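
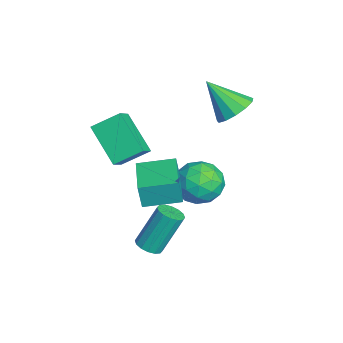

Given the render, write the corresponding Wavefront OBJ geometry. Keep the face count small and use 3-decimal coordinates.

v -0.83 1.983 -0.784
v -0.24 2.433 -1.671
v -0.58 0.267 -1.489
v 0.01 0.717 -2.376
v 0.462 0.736 -1.311
v 0.308 1.796 -0.876
v -1.128 0.904 -2.284
v -1.282 1.964 -1.849
v -0.424 1.766 -2.598
v 0.559 1.663 -1.997
v -1.379 1.037 -1.163
v -0.396 0.934 -0.562
v -0.557 2.358 -1.166
v -0.263 0.342 -1.994
v 0.003 0.353 -1.369
v 0.35 0.617 -1.89
v -0.235 1.984 -0.698
v 0.112 2.249 -1.22
v 0.525 1.252 -1.008
v -0.932 0.451 -1.94
v -0.585 0.716 -2.462
v -1.17 2.083 -1.27
v -0.823 2.347 -1.791
v -1.345 1.448 -2.152
v -0.318 2.231 -2.232
v -0.171 1.223 -2.646
v -0.84 1.332 -2.592
v -0.931 1.955 -2.336
v 0.259 2.17 -1.879
v 0.406 1.162 -2.293
v 0.672 1.173 -1.667
v 0.581 1.796 -1.411
v 0.151 1.778 -2.424
v -1.226 1.538 -0.867
v -1.079 0.53 -1.281
v -1.401 0.904 -1.749
v -1.492 1.527 -1.493
v -0.649 1.477 -0.514
v -0.502 0.469 -0.928
v 0.111 0.745 -0.824
v 0.02 1.368 -0.568
v -0.971 0.922 -0.736
v 2.953 -1.017 -2.657
v 3.552 -1.097 -2.521
v 3.267 -0.164 -0.707
v 2.667 -0.083 -0.843
v 3.538 -0.813 -2.67
v 3.253 0.12 -0.855
v 3.367 -0.584 -2.815
v 3.082 0.35 -1
v 3.085 -0.47 -2.917
v 2.8 0.463 -1.103
v 2.768 -0.503 -2.951
v 2.482 0.431 -1.136
v 2.5 -0.673 -2.905
v 2.214 0.26 -1.091
v 2.353 -0.936 -2.793
v 2.068 -0.003 -0.979
v 2.367 -1.22 -2.645
v 2.082 -0.287 -0.83
v 2.538 -1.45 -2.5
v 2.253 -0.516 -0.685
v 2.82 -1.563 -2.397
v 2.535 -0.63 -0.583
v 3.138 -1.531 -2.364
v 2.852 -0.597 -0.549
v 3.406 -1.36 -2.409
v 3.12 -0.427 -0.595
v -0.813 -2.767 1.931
v -0.853 -1.553 2.667
v 0.629 -1.941 0.647
v 0.589 -0.727 1.383
v -0.029 -3.133 2.577
v -0.069 -1.919 3.313
v 1.413 -2.307 1.293
v 1.373 -1.093 2.029
v -1.476 2.949 2.14
v -0.639 2.46 2.135
v -2.144 1.791 3.56
v -0.578 2.867 2.495
v -0.802 3.299 2.743
v -1.241 3.621 2.799
v -1.754 3.729 2.645
v -2.179 3.589 2.332
v -2.381 3.246 1.957
v -2.296 2.809 1.641
v -1.951 2.416 1.483
v -1.455 2.192 1.533
v -0.966 2.209 1.776
v -0.246 -1.125 -1.229
v -0.27 -1.295 -0.042
v -0.198 0.537 -0.99
v -0.223 0.367 0.198
v 1.743 -1.187 -1.198
v 1.718 -1.357 -0.01
v 1.79 0.475 -0.958
v 1.766 0.305 0.229
f 1 38 17
f 38 12 41
f 17 41 6
f 38 41 17
f 1 17 13
f 17 6 18
f 13 18 2
f 17 18 13
f 1 13 22
f 13 2 23
f 22 23 8
f 13 23 22
f 1 22 34
f 22 8 37
f 34 37 11
f 22 37 34
f 1 34 38
f 34 11 42
f 38 42 12
f 34 42 38
f 2 18 29
f 18 6 32
f 29 32 10
f 18 32 29
f 6 41 19
f 41 12 40
f 19 40 5
f 41 40 19
f 12 42 39
f 42 11 35
f 39 35 3
f 42 35 39
f 11 37 36
f 37 8 24
f 36 24 7
f 37 24 36
f 8 23 28
f 23 2 25
f 28 25 9
f 23 25 28
f 4 30 16
f 30 10 31
f 16 31 5
f 30 31 16
f 4 16 14
f 16 5 15
f 14 15 3
f 16 15 14
f 4 14 21
f 14 3 20
f 21 20 7
f 14 20 21
f 4 21 26
f 21 7 27
f 26 27 9
f 21 27 26
f 4 26 30
f 26 9 33
f 30 33 10
f 26 33 30
f 5 31 19
f 31 10 32
f 19 32 6
f 31 32 19
f 3 15 39
f 15 5 40
f 39 40 12
f 15 40 39
f 7 20 36
f 20 3 35
f 36 35 11
f 20 35 36
f 9 27 28
f 27 7 24
f 28 24 8
f 27 24 28
f 10 33 29
f 33 9 25
f 29 25 2
f 33 25 29
f 44 43 47
f 44 47 45
f 45 47 48
f 45 48 46
f 47 43 49
f 47 49 48
f 48 49 50
f 48 50 46
f 49 43 51
f 49 51 50
f 50 51 52
f 50 52 46
f 51 43 53
f 51 53 52
f 52 53 54
f 52 54 46
f 53 43 55
f 53 55 54
f 54 55 56
f 54 56 46
f 55 43 57
f 55 57 56
f 56 57 58
f 56 58 46
f 57 43 59
f 57 59 58
f 58 59 60
f 58 60 46
f 59 43 61
f 59 61 60
f 60 61 62
f 60 62 46
f 61 43 63
f 61 63 62
f 62 63 64
f 62 64 46
f 63 43 65
f 63 65 64
f 64 65 66
f 64 66 46
f 65 43 67
f 65 67 66
f 66 67 68
f 66 68 46
f 67 43 44
f 67 44 68
f 68 44 45
f 68 45 46
f 70 72 69
f 73 70 69
f 69 72 71
f 71 73 69
f 70 76 72
f 74 70 73
f 74 76 70
f 72 76 71
f 75 73 71
f 71 76 75
f 75 74 73
f 76 74 75
f 78 77 80
f 78 80 79
f 80 77 81
f 80 81 79
f 81 77 82
f 81 82 79
f 82 77 83
f 82 83 79
f 83 77 84
f 83 84 79
f 84 77 85
f 84 85 79
f 85 77 86
f 85 86 79
f 86 77 87
f 86 87 79
f 87 77 88
f 87 88 79
f 88 77 89
f 88 89 79
f 89 77 78
f 89 78 79
f 91 93 90
f 94 91 90
f 90 93 92
f 92 94 90
f 91 97 93
f 95 91 94
f 95 97 91
f 93 97 92
f 96 94 92
f 92 97 96
f 96 95 94
f 97 95 96



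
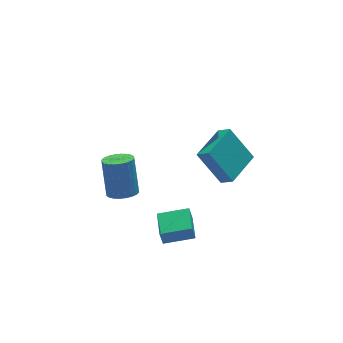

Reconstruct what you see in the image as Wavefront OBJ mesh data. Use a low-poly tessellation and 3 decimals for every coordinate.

v 0.6 3.068 -4.848
v 1.014 3.682 -5.2
v 1.195 4.625 -3.344
v 0.78 4.012 -2.992
v 0.713 3.788 -5.225
v 0.894 4.731 -3.369
v 0.395 3.784 -5.192
v 0.575 4.727 -3.336
v 0.108 3.671 -5.107
v 0.288 4.615 -3.251
v -0.104 3.467 -4.982
v 0.076 4.41 -3.126
v -0.209 3.201 -4.837
v -0.029 4.145 -2.981
v -0.191 2.916 -4.694
v -0.011 3.859 -2.838
v -0.052 2.654 -4.574
v 0.128 3.597 -2.718
v 0.185 2.455 -4.496
v 0.366 3.398 -2.64
v 0.486 2.349 -4.471
v 0.667 3.292 -2.615
v 0.805 2.353 -4.504
v 0.985 3.296 -2.648
v 1.092 2.465 -4.589
v 1.272 3.409 -2.733
v 1.304 2.67 -4.714
v 1.484 3.613 -2.858
v 1.409 2.935 -4.859
v 1.589 3.879 -3.003
v 1.391 3.221 -5.002
v 1.571 4.164 -3.146
v 1.252 3.483 -5.122
v 1.432 4.426 -3.266
v 3.166 -2.521 0.577
v 2.399 -1.527 2.172
v 4.786 -1.441 0.683
v 4.019 -0.447 2.278
v 3.501 -3.073 1.082
v 2.734 -2.079 2.677
v 5.121 -1.993 1.188
v 4.354 -0.999 2.783
v 0.242 -2.483 -3.022
v 0.093 -2.431 -2.218
v 0.725 -1.137 -3.019
v 0.576 -1.086 -2.215
v 1.664 -2.994 -2.725
v 1.515 -2.943 -1.921
v 2.147 -1.649 -2.722
v 1.998 -1.597 -1.918
f 2 1 5
f 2 5 3
f 3 5 6
f 3 6 4
f 5 1 7
f 5 7 6
f 6 7 8
f 6 8 4
f 7 1 9
f 7 9 8
f 8 9 10
f 8 10 4
f 9 1 11
f 9 11 10
f 10 11 12
f 10 12 4
f 11 1 13
f 11 13 12
f 12 13 14
f 12 14 4
f 13 1 15
f 13 15 14
f 14 15 16
f 14 16 4
f 15 1 17
f 15 17 16
f 16 17 18
f 16 18 4
f 17 1 19
f 17 19 18
f 18 19 20
f 18 20 4
f 19 1 21
f 19 21 20
f 20 21 22
f 20 22 4
f 21 1 23
f 21 23 22
f 22 23 24
f 22 24 4
f 23 1 25
f 23 25 24
f 24 25 26
f 24 26 4
f 25 1 27
f 25 27 26
f 26 27 28
f 26 28 4
f 27 1 29
f 27 29 28
f 28 29 30
f 28 30 4
f 29 1 31
f 29 31 30
f 30 31 32
f 30 32 4
f 31 1 33
f 31 33 32
f 32 33 34
f 32 34 4
f 33 1 2
f 33 2 34
f 34 2 3
f 34 3 4
f 36 38 35
f 39 36 35
f 35 38 37
f 37 39 35
f 36 42 38
f 40 36 39
f 40 42 36
f 38 42 37
f 41 39 37
f 37 42 41
f 41 40 39
f 42 40 41
f 44 46 43
f 47 44 43
f 43 46 45
f 45 47 43
f 44 50 46
f 48 44 47
f 48 50 44
f 46 50 45
f 49 47 45
f 45 50 49
f 49 48 47
f 50 48 49



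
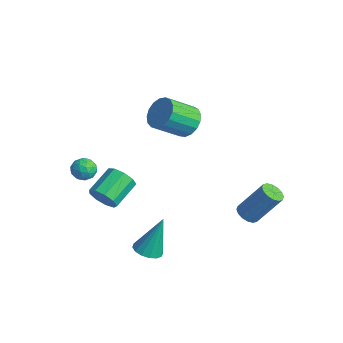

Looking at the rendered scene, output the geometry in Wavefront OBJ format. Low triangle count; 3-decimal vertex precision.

v 2.448 -3.388 -1.31
v 3.137 -3.676 -1.245
v 2.572 -2.632 0.71
v 3.191 -3.317 -1.382
v 3.045 -2.977 -1.5
v 2.74 -2.747 -1.568
v 2.356 -2.688 -1.566
v 1.997 -2.817 -1.495
v 1.758 -3.099 -1.375
v 1.705 -3.458 -1.238
v 1.85 -3.798 -1.119
v 2.155 -4.028 -1.052
v 2.539 -4.087 -1.054
v 2.898 -3.958 -1.125
v -3.647 -3.176 0.653
v -2.981 -3.236 0.839
v -3.699 -4.284 0.481
v -3.033 -4.344 0.667
v -3.512 -4.178 1.141
v -3.48 -3.493 1.247
v -3.2 -4.027 0.073
v -3.168 -3.342 0.179
v -2.705 -3.762 0.48
v -2.898 -3.855 1.14
v -3.782 -3.665 0.18
v -3.975 -3.758 0.84
v -3.309 -3.109 0.761
v -3.371 -4.411 0.559
v -3.652 -4.314 0.837
v -3.261 -4.349 0.947
v -3.603 -3.26 1.001
v -3.211 -3.295 1.11
v -3.523 -3.849 1.288
v -3.469 -4.225 0.21
v -3.077 -4.26 0.319
v -3.419 -3.171 0.373
v -3.028 -3.206 0.483
v -3.157 -3.671 0.032
v -2.756 -3.453 0.66
v -2.786 -4.104 0.558
v -2.885 -3.918 0.209
v -2.866 -3.515 0.272
v -2.869 -3.508 1.048
v -2.899 -4.159 0.946
v -3.181 -4.062 1.225
v -3.162 -3.659 1.288
v -2.707 -3.817 0.837
v -3.781 -3.361 0.374
v -3.811 -4.012 0.272
v -3.518 -3.861 0.032
v -3.499 -3.458 0.095
v -3.894 -3.416 0.762
v -3.924 -4.067 0.66
v -3.814 -4.005 1.048
v -3.795 -3.602 1.111
v -3.973 -3.703 0.483
v -2.298 -3.294 -0.999
v -2.018 -2.844 -1.638
v -2.622 -1.477 -0.94
v -2.902 -1.926 -0.301
v -2.547 -3.024 -1.743
v -3.15 -1.656 -1.046
v -2.959 -3.33 -1.5
v -3.562 -1.962 -0.802
v -3.062 -3.619 -1.023
v -3.665 -2.251 -0.325
v -2.807 -3.756 -0.534
v -3.411 -2.388 0.164
v -2.315 -3.677 -0.263
v -2.918 -2.309 0.435
v -1.815 -3.419 -0.336
v -2.418 -2.051 0.362
v -1.541 -3.102 -0.72
v -2.144 -1.734 -0.022
v -1.621 -2.875 -1.234
v -2.225 -1.507 -0.536
v -1.815 1.111 3.377
v -1.229 0.636 2.816
v -1.379 -0.806 3.882
v -1.965 -0.331 4.443
v -0.957 0.83 3.117
v -1.106 -0.612 4.183
v -0.881 1.089 3.478
v -1.03 -0.354 4.544
v -1.019 1.352 3.815
v -1.169 -0.09 4.881
v -1.34 1.561 4.052
v -1.49 0.118 5.118
v -1.769 1.666 4.134
v -1.919 0.224 5.2
v -2.21 1.644 4.043
v -2.359 0.202 5.109
v -2.559 1.501 3.799
v -2.709 0.058 4.865
v -2.739 1.268 3.459
v -2.888 -0.175 4.525
v -2.706 0.999 3.1
v -2.856 -0.444 4.166
v -2.47 0.756 2.804
v -2.619 -0.687 3.87
v -2.083 0.594 2.639
v -2.233 -0.849 3.705
v -1.636 0.551 2.644
v -1.785 -0.892 3.71
v 2.388 1.992 -0.884
v 2.866 2.237 -1.214
v 3.529 3.213 0.475
v 3.052 2.968 0.804
v 2.624 2.453 -1.243
v 3.287 3.429 0.446
v 2.318 2.546 -1.177
v 2.981 3.521 0.512
v 2.031 2.49 -1.032
v 2.695 3.466 0.657
v 1.84 2.301 -0.847
v 2.504 3.276 0.841
v 1.796 2.029 -0.673
v 2.459 3.004 1.016
v 1.911 1.747 -0.555
v 2.574 2.723 1.134
v 2.153 1.531 -0.526
v 2.816 2.507 1.163
v 2.459 1.439 -0.592
v 3.122 2.414 1.097
v 2.745 1.494 -0.737
v 3.409 2.47 0.952
v 2.936 1.684 -0.921
v 3.6 2.659 0.767
v 2.981 1.956 -1.096
v 3.644 2.931 0.593
f 2 1 4
f 2 4 3
f 4 1 5
f 4 5 3
f 5 1 6
f 5 6 3
f 6 1 7
f 6 7 3
f 7 1 8
f 7 8 3
f 8 1 9
f 8 9 3
f 9 1 10
f 9 10 3
f 10 1 11
f 10 11 3
f 11 1 12
f 11 12 3
f 12 1 13
f 12 13 3
f 13 1 14
f 13 14 3
f 14 1 2
f 14 2 3
f 15 52 31
f 52 26 55
f 31 55 20
f 52 55 31
f 15 31 27
f 31 20 32
f 27 32 16
f 31 32 27
f 15 27 36
f 27 16 37
f 36 37 22
f 27 37 36
f 15 36 48
f 36 22 51
f 48 51 25
f 36 51 48
f 15 48 52
f 48 25 56
f 52 56 26
f 48 56 52
f 16 32 43
f 32 20 46
f 43 46 24
f 32 46 43
f 20 55 33
f 55 26 54
f 33 54 19
f 55 54 33
f 26 56 53
f 56 25 49
f 53 49 17
f 56 49 53
f 25 51 50
f 51 22 38
f 50 38 21
f 51 38 50
f 22 37 42
f 37 16 39
f 42 39 23
f 37 39 42
f 18 44 30
f 44 24 45
f 30 45 19
f 44 45 30
f 18 30 28
f 30 19 29
f 28 29 17
f 30 29 28
f 18 28 35
f 28 17 34
f 35 34 21
f 28 34 35
f 18 35 40
f 35 21 41
f 40 41 23
f 35 41 40
f 18 40 44
f 40 23 47
f 44 47 24
f 40 47 44
f 19 45 33
f 45 24 46
f 33 46 20
f 45 46 33
f 17 29 53
f 29 19 54
f 53 54 26
f 29 54 53
f 21 34 50
f 34 17 49
f 50 49 25
f 34 49 50
f 23 41 42
f 41 21 38
f 42 38 22
f 41 38 42
f 24 47 43
f 47 23 39
f 43 39 16
f 47 39 43
f 58 57 61
f 58 61 59
f 59 61 62
f 59 62 60
f 61 57 63
f 61 63 62
f 62 63 64
f 62 64 60
f 63 57 65
f 63 65 64
f 64 65 66
f 64 66 60
f 65 57 67
f 65 67 66
f 66 67 68
f 66 68 60
f 67 57 69
f 67 69 68
f 68 69 70
f 68 70 60
f 69 57 71
f 69 71 70
f 70 71 72
f 70 72 60
f 71 57 73
f 71 73 72
f 72 73 74
f 72 74 60
f 73 57 75
f 73 75 74
f 74 75 76
f 74 76 60
f 75 57 58
f 75 58 76
f 76 58 59
f 76 59 60
f 78 77 81
f 78 81 79
f 79 81 82
f 79 82 80
f 81 77 83
f 81 83 82
f 82 83 84
f 82 84 80
f 83 77 85
f 83 85 84
f 84 85 86
f 84 86 80
f 85 77 87
f 85 87 86
f 86 87 88
f 86 88 80
f 87 77 89
f 87 89 88
f 88 89 90
f 88 90 80
f 89 77 91
f 89 91 90
f 90 91 92
f 90 92 80
f 91 77 93
f 91 93 92
f 92 93 94
f 92 94 80
f 93 77 95
f 93 95 94
f 94 95 96
f 94 96 80
f 95 77 97
f 95 97 96
f 96 97 98
f 96 98 80
f 97 77 99
f 97 99 98
f 98 99 100
f 98 100 80
f 99 77 101
f 99 101 100
f 100 101 102
f 100 102 80
f 101 77 103
f 101 103 102
f 102 103 104
f 102 104 80
f 103 77 78
f 103 78 104
f 104 78 79
f 104 79 80
f 106 105 109
f 106 109 107
f 107 109 110
f 107 110 108
f 109 105 111
f 109 111 110
f 110 111 112
f 110 112 108
f 111 105 113
f 111 113 112
f 112 113 114
f 112 114 108
f 113 105 115
f 113 115 114
f 114 115 116
f 114 116 108
f 115 105 117
f 115 117 116
f 116 117 118
f 116 118 108
f 117 105 119
f 117 119 118
f 118 119 120
f 118 120 108
f 119 105 121
f 119 121 120
f 120 121 122
f 120 122 108
f 121 105 123
f 121 123 122
f 122 123 124
f 122 124 108
f 123 105 125
f 123 125 124
f 124 125 126
f 124 126 108
f 125 105 127
f 125 127 126
f 126 127 128
f 126 128 108
f 127 105 129
f 127 129 128
f 128 129 130
f 128 130 108
f 129 105 106
f 129 106 130
f 130 106 107
f 130 107 108



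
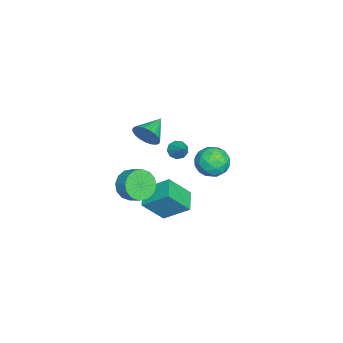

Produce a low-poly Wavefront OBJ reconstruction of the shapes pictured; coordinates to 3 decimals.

v -4.33 1.456 -3.548
v -3.862 1.465 -4.068
v -3.41 1.984 -2.712
v -4.106 1.877 -4.06
v -4.455 2.093 -3.812
v -4.745 2.01 -3.44
v -4.841 1.668 -3.119
v -4.698 1.228 -2.998
v -4.383 0.894 -3.134
v -4.043 0.823 -3.464
v -3.838 1.049 -3.833
v -1.207 0.09 -0.01
v -0.8 0.381 0.82
v -2.713 0.71 0.51
v -0.748 0.704 0.584
v -0.776 0.921 0.245
v -0.879 0.993 -0.139
v -1.038 0.91 -0.5
v -1.227 0.685 -0.776
v -1.412 0.357 -0.92
v -1.561 -0.018 -0.907
v -1.65 -0.373 -0.739
v -1.662 -0.649 -0.445
v -1.595 -0.797 -0.075
v -1.461 -0.792 0.305
v -1.283 -0.634 0.631
v -1.092 -0.351 0.846
v -0.921 0.008 0.913
v 2.829 0.655 -1.588
v 2.946 2.233 -0.447
v 2.205 1.817 -3.131
v 2.323 3.395 -1.99
v 4.177 0.845 -1.99
v 4.295 2.423 -0.849
v 3.554 2.007 -3.533
v 3.671 3.585 -2.392
v 3.654 0.127 -0.668
v 4.23 -0.663 -0.209
v 4.761 0.023 0.307
v 4.186 0.813 -0.152
v 4.511 -0.531 -0.674
v 5.042 0.156 -0.158
v 4.562 -0.223 -1.137
v 5.093 0.464 -0.621
v 4.37 0.179 -1.475
v 4.901 0.866 -0.959
v 3.987 0.567 -1.596
v 4.518 1.254 -1.08
v 3.514 0.837 -1.469
v 4.045 1.524 -0.953
v 3.079 0.917 -1.127
v 3.61 1.603 -0.611
v 2.798 0.784 -0.662
v 3.329 1.471 -0.146
v 2.747 0.476 -0.199
v 3.278 1.163 0.317
v 2.939 0.074 0.139
v 3.47 0.761 0.655
v 3.322 -0.314 0.26
v 3.853 0.373 0.776
v 3.795 -0.584 0.133
v 4.326 0.103 0.649
v -2.93 3.747 -2.046
v -2.329 4.689 -1.672
v -1.491 3.291 -3.208
v -0.89 4.233 -2.834
v -1.073 3.324 -2.108
v -1.962 3.606 -1.389
v -1.858 4.374 -3.491
v -2.747 4.656 -2.772
v -1.667 5.076 -2.565
v -1.182 4.427 -1.71
v -2.638 3.553 -3.17
v -2.153 2.904 -2.315
v -2.756 4.258 -1.757
v -1.064 3.722 -3.123
v -1.172 3.188 -2.696
v -0.819 3.741 -2.477
v -2.54 3.622 -1.59
v -2.187 4.175 -1.371
v -1.449 3.373 -1.627
v -1.633 3.805 -3.509
v -1.28 4.358 -3.29
v -3.001 4.239 -2.403
v -2.648 4.792 -2.184
v -2.371 4.607 -3.253
v -2.013 5.039 -2.062
v -1.168 4.771 -2.745
v -1.736 4.854 -3.131
v -2.259 5.02 -2.709
v -1.728 4.658 -1.559
v -0.882 4.39 -2.243
v -0.99 3.856 -1.816
v -1.513 4.021 -1.393
v -1.339 4.885 -2.084
v -2.938 3.59 -2.637
v -2.092 3.322 -3.321
v -2.307 3.959 -3.487
v -2.83 4.124 -3.064
v -2.652 3.209 -2.135
v -1.807 2.941 -2.818
v -1.561 2.96 -2.171
v -2.084 3.126 -1.749
v -2.481 3.095 -2.796
f 2 1 4
f 2 4 3
f 4 1 5
f 4 5 3
f 5 1 6
f 5 6 3
f 6 1 7
f 6 7 3
f 7 1 8
f 7 8 3
f 8 1 9
f 8 9 3
f 9 1 10
f 9 10 3
f 10 1 11
f 10 11 3
f 11 1 2
f 11 2 3
f 13 12 15
f 13 15 14
f 15 12 16
f 15 16 14
f 16 12 17
f 16 17 14
f 17 12 18
f 17 18 14
f 18 12 19
f 18 19 14
f 19 12 20
f 19 20 14
f 20 12 21
f 20 21 14
f 21 12 22
f 21 22 14
f 22 12 23
f 22 23 14
f 23 12 24
f 23 24 14
f 24 12 25
f 24 25 14
f 25 12 26
f 25 26 14
f 26 12 27
f 26 27 14
f 27 12 28
f 27 28 14
f 28 12 13
f 28 13 14
f 30 32 29
f 33 30 29
f 29 32 31
f 31 33 29
f 30 36 32
f 34 30 33
f 34 36 30
f 32 36 31
f 35 33 31
f 31 36 35
f 35 34 33
f 36 34 35
f 38 37 41
f 38 41 39
f 39 41 42
f 39 42 40
f 41 37 43
f 41 43 42
f 42 43 44
f 42 44 40
f 43 37 45
f 43 45 44
f 44 45 46
f 44 46 40
f 45 37 47
f 45 47 46
f 46 47 48
f 46 48 40
f 47 37 49
f 47 49 48
f 48 49 50
f 48 50 40
f 49 37 51
f 49 51 50
f 50 51 52
f 50 52 40
f 51 37 53
f 51 53 52
f 52 53 54
f 52 54 40
f 53 37 55
f 53 55 54
f 54 55 56
f 54 56 40
f 55 37 57
f 55 57 56
f 56 57 58
f 56 58 40
f 57 37 59
f 57 59 58
f 58 59 60
f 58 60 40
f 59 37 61
f 59 61 60
f 60 61 62
f 60 62 40
f 61 37 38
f 61 38 62
f 62 38 39
f 62 39 40
f 63 100 79
f 100 74 103
f 79 103 68
f 100 103 79
f 63 79 75
f 79 68 80
f 75 80 64
f 79 80 75
f 63 75 84
f 75 64 85
f 84 85 70
f 75 85 84
f 63 84 96
f 84 70 99
f 96 99 73
f 84 99 96
f 63 96 100
f 96 73 104
f 100 104 74
f 96 104 100
f 64 80 91
f 80 68 94
f 91 94 72
f 80 94 91
f 68 103 81
f 103 74 102
f 81 102 67
f 103 102 81
f 74 104 101
f 104 73 97
f 101 97 65
f 104 97 101
f 73 99 98
f 99 70 86
f 98 86 69
f 99 86 98
f 70 85 90
f 85 64 87
f 90 87 71
f 85 87 90
f 66 92 78
f 92 72 93
f 78 93 67
f 92 93 78
f 66 78 76
f 78 67 77
f 76 77 65
f 78 77 76
f 66 76 83
f 76 65 82
f 83 82 69
f 76 82 83
f 66 83 88
f 83 69 89
f 88 89 71
f 83 89 88
f 66 88 92
f 88 71 95
f 92 95 72
f 88 95 92
f 67 93 81
f 93 72 94
f 81 94 68
f 93 94 81
f 65 77 101
f 77 67 102
f 101 102 74
f 77 102 101
f 69 82 98
f 82 65 97
f 98 97 73
f 82 97 98
f 71 89 90
f 89 69 86
f 90 86 70
f 89 86 90
f 72 95 91
f 95 71 87
f 91 87 64
f 95 87 91



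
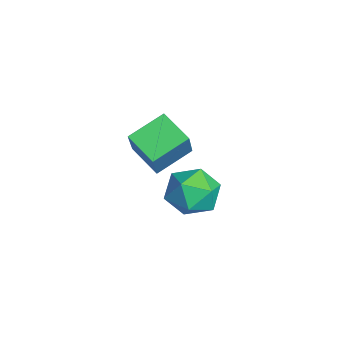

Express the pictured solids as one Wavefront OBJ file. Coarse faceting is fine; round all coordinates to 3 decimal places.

v -2.518 -0.418 -2.187
v -1.332 -0.274 -1.854
v -2.808 -1.646 -0.626
v -1.622 -1.502 -0.293
v -2.415 -0.554 -0.187
v -2.236 0.205 -1.152
v -1.904 -2.125 -1.328
v -1.725 -1.366 -2.293
v -0.952 -1.329 -1.323
v -1.268 -0.358 -0.618
v -2.872 -1.562 -1.862
v -3.188 -0.591 -1.157
v -2.024 -3.313 1.816
v -2.587 -1.839 2.474
v -0.835 -2.588 1.208
v -1.398 -1.113 1.866
v -0.982 -3.647 3.454
v -1.545 -2.172 4.112
v 0.207 -2.921 2.846
v -0.356 -1.447 3.504
f 1 12 6
f 1 6 2
f 1 2 8
f 1 8 11
f 1 11 12
f 2 6 10
f 6 12 5
f 12 11 3
f 11 8 7
f 8 2 9
f 4 10 5
f 4 5 3
f 4 3 7
f 4 7 9
f 4 9 10
f 5 10 6
f 3 5 12
f 7 3 11
f 9 7 8
f 10 9 2
f 14 16 13
f 17 14 13
f 13 16 15
f 15 17 13
f 14 20 16
f 18 14 17
f 18 20 14
f 16 20 15
f 19 17 15
f 15 20 19
f 19 18 17
f 20 18 19



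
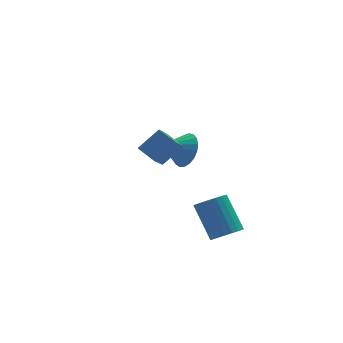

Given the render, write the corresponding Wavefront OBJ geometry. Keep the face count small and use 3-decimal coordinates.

v 0.145 2.343 0.93
v 0.52 2.944 1.676
v -1.065 2.277 1.59
v 0.356 3.232 1.404
v 0.156 3.365 1.05
v -0.047 3.322 0.675
v -0.216 3.11 0.344
v -0.323 2.764 0.115
v -0.349 2.346 0.026
v -0.29 1.927 0.093
v -0.155 1.58 0.305
v 0.031 1.365 0.625
v 0.237 1.319 0.998
v 0.427 1.45 1.359
v 0.569 1.735 1.645
v 0.637 2.125 1.808
v 0.619 2.553 1.819
v 0.111 -3.752 -0.906
v 0.485 -4.255 -0.376
v 0.122 -2.911 1.155
v -0.251 -2.408 0.626
v 0.744 -4.061 -0.485
v 0.381 -2.717 1.047
v 0.893 -3.814 -0.666
v 0.53 -2.47 0.866
v 0.908 -3.556 -0.889
v 0.545 -2.212 0.643
v 0.784 -3.332 -1.115
v 0.421 -1.988 0.417
v 0.545 -3.181 -1.304
v 0.182 -1.837 0.228
v 0.23 -3.128 -1.425
v -0.133 -1.784 0.107
v -0.105 -3.184 -1.456
v -0.468 -1.84 0.076
v -0.403 -3.337 -1.392
v -0.765 -1.993 0.14
v -0.611 -3.562 -1.244
v -0.974 -2.218 0.288
v -0.695 -3.82 -1.037
v -1.058 -2.476 0.495
v -0.639 -4.067 -0.808
v -1.002 -2.722 0.724
v -0.454 -4.258 -0.596
v -0.817 -2.914 0.936
v -0.171 -4.363 -0.437
v -0.534 -3.019 1.095
v 0.161 -4.361 -0.359
v -0.202 -3.017 1.172
v -2.683 -0.468 3.164
v -3.416 -1.609 4.286
v -1.623 -0.271 4.056
v -2.355 -1.411 5.179
v -2.145 -1.269 2.701
v -2.877 -2.409 3.824
v -1.084 -1.071 3.594
v -1.817 -2.212 4.716
f 2 1 4
f 2 4 3
f 4 1 5
f 4 5 3
f 5 1 6
f 5 6 3
f 6 1 7
f 6 7 3
f 7 1 8
f 7 8 3
f 8 1 9
f 8 9 3
f 9 1 10
f 9 10 3
f 10 1 11
f 10 11 3
f 11 1 12
f 11 12 3
f 12 1 13
f 12 13 3
f 13 1 14
f 13 14 3
f 14 1 15
f 14 15 3
f 15 1 16
f 15 16 3
f 16 1 17
f 16 17 3
f 17 1 2
f 17 2 3
f 19 18 22
f 19 22 20
f 20 22 23
f 20 23 21
f 22 18 24
f 22 24 23
f 23 24 25
f 23 25 21
f 24 18 26
f 24 26 25
f 25 26 27
f 25 27 21
f 26 18 28
f 26 28 27
f 27 28 29
f 27 29 21
f 28 18 30
f 28 30 29
f 29 30 31
f 29 31 21
f 30 18 32
f 30 32 31
f 31 32 33
f 31 33 21
f 32 18 34
f 32 34 33
f 33 34 35
f 33 35 21
f 34 18 36
f 34 36 35
f 35 36 37
f 35 37 21
f 36 18 38
f 36 38 37
f 37 38 39
f 37 39 21
f 38 18 40
f 38 40 39
f 39 40 41
f 39 41 21
f 40 18 42
f 40 42 41
f 41 42 43
f 41 43 21
f 42 18 44
f 42 44 43
f 43 44 45
f 43 45 21
f 44 18 46
f 44 46 45
f 45 46 47
f 45 47 21
f 46 18 48
f 46 48 47
f 47 48 49
f 47 49 21
f 48 18 19
f 48 19 49
f 49 19 20
f 49 20 21
f 51 53 50
f 54 51 50
f 50 53 52
f 52 54 50
f 51 57 53
f 55 51 54
f 55 57 51
f 53 57 52
f 56 54 52
f 52 57 56
f 56 55 54
f 57 55 56



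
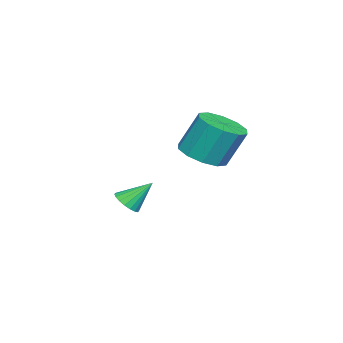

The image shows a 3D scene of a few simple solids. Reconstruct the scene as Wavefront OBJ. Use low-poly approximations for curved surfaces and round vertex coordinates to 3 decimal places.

v -3.551 -2.242 -1.465
v -3.205 -1.791 -1.736
v -3.929 -1.358 -0.475
v -3.455 -1.76 -1.859
v -3.724 -1.825 -1.904
v -3.959 -1.973 -1.862
v -4.113 -2.173 -1.741
v -4.155 -2.388 -1.566
v -4.078 -2.574 -1.37
v -3.897 -2.694 -1.193
v -3.646 -2.724 -1.07
v -3.377 -2.659 -1.025
v -3.143 -2.512 -1.067
v -2.989 -2.311 -1.188
v -2.946 -2.096 -1.364
v -3.023 -1.911 -1.559
v -1.279 1.5 2.167
v -0.364 1.82 2.129
v -0.546 2.519 3.635
v -1.461 2.2 3.673
v -0.717 2.241 1.891
v -0.899 2.941 3.396
v -1.285 2.38 1.758
v -1.467 3.079 3.263
v -1.851 2.182 1.781
v -2.033 2.882 3.287
v -2.198 1.724 1.952
v -2.38 2.424 3.458
v -2.194 1.181 2.205
v -2.376 1.88 3.711
v -1.841 0.759 2.444
v -2.023 1.459 3.949
v -1.273 0.621 2.577
v -1.455 1.32 4.082
v -0.707 0.818 2.553
v -0.889 1.518 4.059
v -0.36 1.276 2.382
v -0.542 1.976 3.888
f 2 1 4
f 2 4 3
f 4 1 5
f 4 5 3
f 5 1 6
f 5 6 3
f 6 1 7
f 6 7 3
f 7 1 8
f 7 8 3
f 8 1 9
f 8 9 3
f 9 1 10
f 9 10 3
f 10 1 11
f 10 11 3
f 11 1 12
f 11 12 3
f 12 1 13
f 12 13 3
f 13 1 14
f 13 14 3
f 14 1 15
f 14 15 3
f 15 1 16
f 15 16 3
f 16 1 2
f 16 2 3
f 18 17 21
f 18 21 19
f 19 21 22
f 19 22 20
f 21 17 23
f 21 23 22
f 22 23 24
f 22 24 20
f 23 17 25
f 23 25 24
f 24 25 26
f 24 26 20
f 25 17 27
f 25 27 26
f 26 27 28
f 26 28 20
f 27 17 29
f 27 29 28
f 28 29 30
f 28 30 20
f 29 17 31
f 29 31 30
f 30 31 32
f 30 32 20
f 31 17 33
f 31 33 32
f 32 33 34
f 32 34 20
f 33 17 35
f 33 35 34
f 34 35 36
f 34 36 20
f 35 17 37
f 35 37 36
f 36 37 38
f 36 38 20
f 37 17 18
f 37 18 38
f 38 18 19
f 38 19 20



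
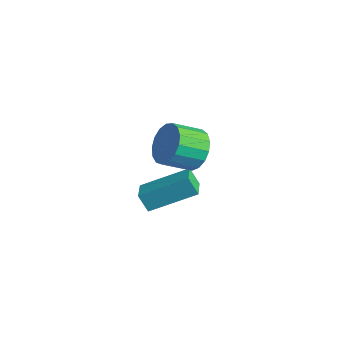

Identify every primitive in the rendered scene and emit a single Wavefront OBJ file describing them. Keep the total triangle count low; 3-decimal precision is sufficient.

v 1.411 1.858 -2.953
v 1.015 1.703 -2.251
v 2.374 3.398 -2.07
v 1.979 3.244 -1.369
v 2.101 1.276 -2.691
v 1.706 1.122 -1.99
v 3.065 2.817 -1.809
v 2.669 2.662 -1.107
v 3.672 2.202 1.611
v 4.406 2.218 2.079
v 4.022 1.214 2.716
v 3.288 1.198 2.249
v 4.143 2.457 2.297
v 3.759 1.452 2.934
v 3.773 2.637 2.358
v 3.389 1.633 2.995
v 3.379 2.718 2.248
v 2.996 1.713 2.885
v 3.053 2.68 1.993
v 2.669 1.676 2.63
v 2.868 2.533 1.649
v 2.484 1.529 2.287
v 2.868 2.31 1.298
v 2.484 1.306 1.935
v 3.051 2.063 1.018
v 2.668 1.058 1.655
v 3.377 1.847 0.874
v 2.994 0.842 1.511
v 3.771 1.713 0.899
v 3.387 0.708 1.536
v 4.141 1.691 1.087
v 3.758 0.686 1.724
v 4.404 1.786 1.396
v 4.021 0.781 2.033
v 4.5 1.976 1.753
v 4.116 0.972 2.391
f 2 4 1
f 5 2 1
f 1 4 3
f 3 5 1
f 2 8 4
f 6 2 5
f 6 8 2
f 4 8 3
f 7 5 3
f 3 8 7
f 7 6 5
f 8 6 7
f 10 9 13
f 10 13 11
f 11 13 14
f 11 14 12
f 13 9 15
f 13 15 14
f 14 15 16
f 14 16 12
f 15 9 17
f 15 17 16
f 16 17 18
f 16 18 12
f 17 9 19
f 17 19 18
f 18 19 20
f 18 20 12
f 19 9 21
f 19 21 20
f 20 21 22
f 20 22 12
f 21 9 23
f 21 23 22
f 22 23 24
f 22 24 12
f 23 9 25
f 23 25 24
f 24 25 26
f 24 26 12
f 25 9 27
f 25 27 26
f 26 27 28
f 26 28 12
f 27 9 29
f 27 29 28
f 28 29 30
f 28 30 12
f 29 9 31
f 29 31 30
f 30 31 32
f 30 32 12
f 31 9 33
f 31 33 32
f 32 33 34
f 32 34 12
f 33 9 35
f 33 35 34
f 34 35 36
f 34 36 12
f 35 9 10
f 35 10 36
f 36 10 11
f 36 11 12



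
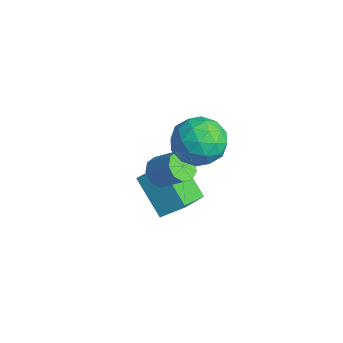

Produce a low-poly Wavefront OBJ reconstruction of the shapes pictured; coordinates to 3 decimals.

v -0.11 0.053 -3.23
v 0.851 -1.355 -2.413
v 0.478 0.914 -2.437
v 1.439 -0.494 -1.62
v 1.441 0.294 -4.64
v 2.402 -1.114 -3.823
v 2.029 1.155 -3.847
v 2.99 -0.253 -3.03
v 2.374 -1.108 -0.833
v 2.831 -0.945 -1.392
v 3.742 -0.39 -0.486
v 3.286 -0.552 0.073
v 2.514 -0.559 -1.31
v 3.425 -0.004 -0.403
v 2.132 -0.43 -1.005
v 3.043 0.125 -0.098
v 1.863 -0.618 -0.619
v 2.774 -0.063 0.287
v 1.833 -1.035 -0.334
v 2.744 -0.48 0.573
v 2.057 -1.486 -0.282
v 2.968 -0.931 0.624
v 2.429 -1.76 -0.489
v 3.34 -1.205 0.418
v 2.776 -1.729 -0.856
v 3.687 -1.174 0.05
v 2.935 -1.407 -1.213
v 3.846 -0.852 -0.306
v 3.275 1.085 0.146
v 4.094 0.635 0.946
v 1.826 0.065 1.054
v 2.645 -0.385 1.854
v 2.347 0.808 1.885
v 3.242 1.438 1.324
v 2.678 -0.738 0.676
v 3.573 -0.108 0.115
v 3.725 -0.492 1.274
v 3.52 0.463 2.021
v 2.4 0.237 -0.021
v 2.195 1.192 0.726
v 3.811 0.95 0.466
v 2.109 -0.25 1.534
v 1.933 0.452 1.552
v 2.415 0.187 2.022
v 3.311 1.422 0.689
v 3.792 1.157 1.159
v 2.766 1.259 1.711
v 2.128 -0.457 0.841
v 2.609 -0.722 1.311
v 3.505 0.513 -0.022
v 3.987 0.248 0.448
v 3.154 -0.559 0.289
v 4.076 0.022 1.129
v 3.224 -0.577 1.663
v 3.244 -0.785 0.97
v 3.77 -0.414 0.64
v 3.956 0.584 1.568
v 3.104 -0.016 2.102
v 2.929 0.686 2.12
v 3.455 1.056 1.791
v 3.739 -0.078 1.761
v 2.816 0.716 -0.102
v 1.964 0.116 0.432
v 2.465 -0.356 0.209
v 2.991 0.014 -0.12
v 2.696 1.277 0.337
v 1.844 0.678 0.871
v 2.15 1.114 1.36
v 2.676 1.485 1.03
v 2.181 0.778 0.239
f 2 4 1
f 5 2 1
f 1 4 3
f 3 5 1
f 2 8 4
f 6 2 5
f 6 8 2
f 4 8 3
f 7 5 3
f 3 8 7
f 7 6 5
f 8 6 7
f 10 9 13
f 10 13 11
f 11 13 14
f 11 14 12
f 13 9 15
f 13 15 14
f 14 15 16
f 14 16 12
f 15 9 17
f 15 17 16
f 16 17 18
f 16 18 12
f 17 9 19
f 17 19 18
f 18 19 20
f 18 20 12
f 19 9 21
f 19 21 20
f 20 21 22
f 20 22 12
f 21 9 23
f 21 23 22
f 22 23 24
f 22 24 12
f 23 9 25
f 23 25 24
f 24 25 26
f 24 26 12
f 25 9 27
f 25 27 26
f 26 27 28
f 26 28 12
f 27 9 10
f 27 10 28
f 28 10 11
f 28 11 12
f 29 66 45
f 66 40 69
f 45 69 34
f 66 69 45
f 29 45 41
f 45 34 46
f 41 46 30
f 45 46 41
f 29 41 50
f 41 30 51
f 50 51 36
f 41 51 50
f 29 50 62
f 50 36 65
f 62 65 39
f 50 65 62
f 29 62 66
f 62 39 70
f 66 70 40
f 62 70 66
f 30 46 57
f 46 34 60
f 57 60 38
f 46 60 57
f 34 69 47
f 69 40 68
f 47 68 33
f 69 68 47
f 40 70 67
f 70 39 63
f 67 63 31
f 70 63 67
f 39 65 64
f 65 36 52
f 64 52 35
f 65 52 64
f 36 51 56
f 51 30 53
f 56 53 37
f 51 53 56
f 32 58 44
f 58 38 59
f 44 59 33
f 58 59 44
f 32 44 42
f 44 33 43
f 42 43 31
f 44 43 42
f 32 42 49
f 42 31 48
f 49 48 35
f 42 48 49
f 32 49 54
f 49 35 55
f 54 55 37
f 49 55 54
f 32 54 58
f 54 37 61
f 58 61 38
f 54 61 58
f 33 59 47
f 59 38 60
f 47 60 34
f 59 60 47
f 31 43 67
f 43 33 68
f 67 68 40
f 43 68 67
f 35 48 64
f 48 31 63
f 64 63 39
f 48 63 64
f 37 55 56
f 55 35 52
f 56 52 36
f 55 52 56
f 38 61 57
f 61 37 53
f 57 53 30
f 61 53 57



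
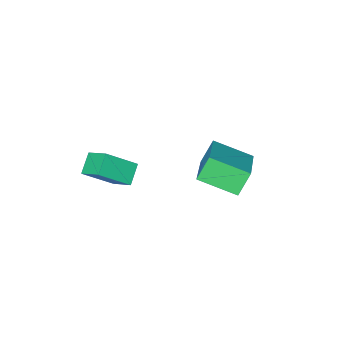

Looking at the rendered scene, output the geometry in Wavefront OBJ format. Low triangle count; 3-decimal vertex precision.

v -4.126 3.529 1.843
v -3.316 2.395 2.369
v -2.796 4.858 2.658
v -1.985 3.724 3.184
v -3.595 3.516 0.996
v -2.784 2.382 1.522
v -2.264 4.845 1.811
v -1.454 3.711 2.337
v -0.863 0.042 -0.211
v -1.472 -0.323 0.325
v -0.93 0.918 0.307
v -1.54 0.553 0.843
v 0.16 -0.393 0.657
v -0.45 -0.758 1.193
v 0.092 0.483 1.175
v -0.517 0.118 1.711
f 2 4 1
f 5 2 1
f 1 4 3
f 3 5 1
f 2 8 4
f 6 2 5
f 6 8 2
f 4 8 3
f 7 5 3
f 3 8 7
f 7 6 5
f 8 6 7
f 10 12 9
f 13 10 9
f 9 12 11
f 11 13 9
f 10 16 12
f 14 10 13
f 14 16 10
f 12 16 11
f 15 13 11
f 11 16 15
f 15 14 13
f 16 14 15



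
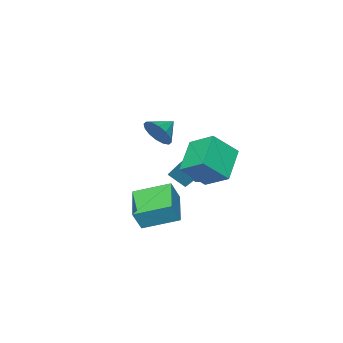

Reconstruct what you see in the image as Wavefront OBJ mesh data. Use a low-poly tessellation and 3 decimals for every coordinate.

v 2.065 3.079 0.298
v 0.506 2.277 1.34
v 1.912 4.484 1.149
v 0.353 3.682 2.192
v 3.207 2.458 1.528
v 1.648 1.656 2.571
v 3.054 3.863 2.38
v 1.495 3.061 3.422
v -1.628 -2.209 -1.489
v -1.518 -1.176 -0.325
v -2.026 -1.336 -2.226
v -1.915 -0.303 -1.062
v -0.545 -1.977 -1.798
v -0.434 -0.944 -0.634
v -0.942 -1.104 -2.535
v -0.832 -0.071 -1.371
v 1.369 0.729 -1.701
v 1.925 0.66 -0.551
v 2.731 2.09 -2.278
v 3.287 2.021 -1.127
v 2.573 -0.761 -2.373
v 3.129 -0.83 -1.222
v 3.935 0.6 -2.949
v 4.491 0.531 -1.799
v -0.693 -2.848 0.871
v -0.331 -2.385 1.642
v -1.827 -2.792 1.369
v -0.455 -2.021 1.319
v -0.643 -1.879 0.876
v -0.844 -1.997 0.431
v -1.005 -2.342 0.104
v -1.082 -2.823 -0.017
v -1.055 -3.311 0.099
v -0.931 -3.674 0.422
v -0.743 -3.817 0.865
v -0.542 -3.699 1.31
v -0.381 -3.354 1.637
v -0.304 -2.873 1.759
v -0.672 1.668 -0.039
v 0.26 1.256 -0.629
v -1.44 -0.076 -0.031
v -0.508 -0.488 -0.621
v -0.389 -0.138 0.497
v 0.086 0.94 0.492
v -1.266 0.24 -1.152
v -0.791 1.318 -1.157
v -0.107 0.373 -1.317
v 0.435 0.139 -0.298
v -1.615 1.041 -0.362
v -1.073 0.807 0.657
f 2 4 1
f 5 2 1
f 1 4 3
f 3 5 1
f 2 8 4
f 6 2 5
f 6 8 2
f 4 8 3
f 7 5 3
f 3 8 7
f 7 6 5
f 8 6 7
f 10 12 9
f 13 10 9
f 9 12 11
f 11 13 9
f 10 16 12
f 14 10 13
f 14 16 10
f 12 16 11
f 15 13 11
f 11 16 15
f 15 14 13
f 16 14 15
f 18 20 17
f 21 18 17
f 17 20 19
f 19 21 17
f 18 24 20
f 22 18 21
f 22 24 18
f 20 24 19
f 23 21 19
f 19 24 23
f 23 22 21
f 24 22 23
f 26 25 28
f 26 28 27
f 28 25 29
f 28 29 27
f 29 25 30
f 29 30 27
f 30 25 31
f 30 31 27
f 31 25 32
f 31 32 27
f 32 25 33
f 32 33 27
f 33 25 34
f 33 34 27
f 34 25 35
f 34 35 27
f 35 25 36
f 35 36 27
f 36 25 37
f 36 37 27
f 37 25 38
f 37 38 27
f 38 25 26
f 38 26 27
f 39 50 44
f 39 44 40
f 39 40 46
f 39 46 49
f 39 49 50
f 40 44 48
f 44 50 43
f 50 49 41
f 49 46 45
f 46 40 47
f 42 48 43
f 42 43 41
f 42 41 45
f 42 45 47
f 42 47 48
f 43 48 44
f 41 43 50
f 45 41 49
f 47 45 46
f 48 47 40



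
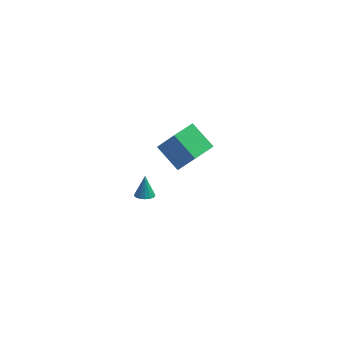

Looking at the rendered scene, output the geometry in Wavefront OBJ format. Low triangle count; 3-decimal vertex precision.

v 2.241 -3.227 1.524
v 2.537 -2.834 1.359
v 2.219 -2.753 2.616
v 2.305 -2.754 1.32
v 2.058 -2.782 1.327
v 1.852 -2.913 1.38
v 1.736 -3.115 1.466
v 1.735 -3.344 1.565
v 1.85 -3.545 1.655
v 2.055 -3.674 1.715
v 2.302 -3.7 1.731
v 2.535 -3.619 1.7
v 2.7 -3.447 1.629
v 2.76 -3.225 1.534
v 2.702 -3.004 1.436
v 2.179 3.571 -1.634
v 3.118 3.098 -0.028
v 3.038 4.792 -1.777
v 3.977 4.319 -0.171
v 3.343 2.641 -2.589
v 4.282 2.168 -0.983
v 4.202 3.862 -2.732
v 5.141 3.389 -1.126
f 2 1 4
f 2 4 3
f 4 1 5
f 4 5 3
f 5 1 6
f 5 6 3
f 6 1 7
f 6 7 3
f 7 1 8
f 7 8 3
f 8 1 9
f 8 9 3
f 9 1 10
f 9 10 3
f 10 1 11
f 10 11 3
f 11 1 12
f 11 12 3
f 12 1 13
f 12 13 3
f 13 1 14
f 13 14 3
f 14 1 15
f 14 15 3
f 15 1 2
f 15 2 3
f 17 19 16
f 20 17 16
f 16 19 18
f 18 20 16
f 17 23 19
f 21 17 20
f 21 23 17
f 19 23 18
f 22 20 18
f 18 23 22
f 22 21 20
f 23 21 22



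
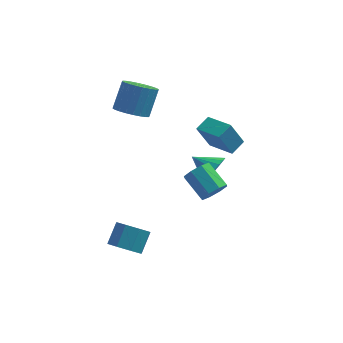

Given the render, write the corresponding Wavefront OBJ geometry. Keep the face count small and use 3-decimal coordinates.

v -2.312 2.15 1.649
v -1.302 2.166 1.33
v -0.837 3.186 2.852
v -1.848 3.17 3.171
v -1.45 2.507 1.147
v -0.985 3.526 2.669
v -1.729 2.793 1.04
v -1.264 3.812 2.563
v -2.097 2.981 1.027
v -1.632 4 2.549
v -2.498 3.043 1.108
v -2.033 4.062 2.63
v -2.87 2.969 1.271
v -2.406 3.988 2.793
v -3.158 2.77 1.492
v -2.693 3.789 3.014
v -3.317 2.477 1.737
v -2.852 3.496 3.259
v -3.323 2.134 1.968
v -2.858 3.154 3.49
v -3.175 1.794 2.151
v -2.71 2.813 3.673
v -2.896 1.508 2.257
v -2.431 2.527 3.78
v -2.528 1.32 2.271
v -2.063 2.339 3.793
v -2.127 1.258 2.19
v -1.662 2.277 3.712
v -1.754 1.332 2.027
v -1.29 2.351 3.549
v -1.467 1.531 1.806
v -1.002 2.55 3.328
v -1.308 1.824 1.561
v -0.843 2.843 3.083
v 2.429 -0.547 -2.791
v 2.693 -0.92 -2.027
v 1.656 0.195 -1.125
v 1.391 0.567 -1.889
v 3.09 -0.399 -2.215
v 2.053 0.716 -1.312
v 3.1 0.035 -2.74
v 2.062 1.15 -1.837
v 2.716 0.128 -3.295
v 1.679 1.243 -2.393
v 2.164 -0.175 -3.555
v 1.127 0.94 -2.653
v 1.767 -0.696 -3.368
v 0.73 0.419 -2.465
v 1.758 -1.13 -2.843
v 0.72 -0.015 -1.94
v 2.141 -1.223 -2.287
v 1.104 -0.108 -1.385
v 2.321 3.101 -4.145
v 2.889 3.469 -3.329
v 0.999 3.699 -3.495
v 2.903 3.807 -3.611
v 2.817 4.024 -3.985
v 2.645 4.081 -4.386
v 2.417 3.969 -4.747
v 2.172 3.707 -5.003
v 1.953 3.34 -5.111
v 1.798 2.932 -5.052
v 1.733 2.553 -4.836
v 1.77 2.269 -4.501
v 1.902 2.129 -4.105
v 2.106 2.157 -3.715
v 2.348 2.348 -3.4
v 2.585 2.67 -3.214
v 2.776 3.066 -3.189
v 2.052 2.215 -1.094
v 1.308 1.965 0.537
v 2.673 2.988 -0.692
v 1.929 2.738 0.939
v 3.331 0.982 -0.699
v 2.587 0.732 0.932
v 3.952 1.755 -0.297
v 3.208 1.505 1.334
v -2.249 -4.298 -4.437
v -1.89 -3.697 -5.193
v -1.471 -2.722 -4.219
v -1.831 -3.322 -3.463
v -2.644 -3.546 -5.02
v -2.225 -2.571 -4.047
v -3.167 -3.835 -4.506
v -2.748 -2.86 -3.532
v -3.152 -4.395 -3.951
v -2.734 -3.42 -2.978
v -2.609 -4.898 -3.681
v -2.19 -3.923 -2.707
v -1.855 -5.049 -3.853
v -1.436 -4.074 -2.88
v -1.332 -4.76 -4.368
v -0.913 -3.785 -3.394
v -1.346 -4.2 -4.922
v -0.928 -3.225 -3.949
f 2 1 5
f 2 5 3
f 3 5 6
f 3 6 4
f 5 1 7
f 5 7 6
f 6 7 8
f 6 8 4
f 7 1 9
f 7 9 8
f 8 9 10
f 8 10 4
f 9 1 11
f 9 11 10
f 10 11 12
f 10 12 4
f 11 1 13
f 11 13 12
f 12 13 14
f 12 14 4
f 13 1 15
f 13 15 14
f 14 15 16
f 14 16 4
f 15 1 17
f 15 17 16
f 16 17 18
f 16 18 4
f 17 1 19
f 17 19 18
f 18 19 20
f 18 20 4
f 19 1 21
f 19 21 20
f 20 21 22
f 20 22 4
f 21 1 23
f 21 23 22
f 22 23 24
f 22 24 4
f 23 1 25
f 23 25 24
f 24 25 26
f 24 26 4
f 25 1 27
f 25 27 26
f 26 27 28
f 26 28 4
f 27 1 29
f 27 29 28
f 28 29 30
f 28 30 4
f 29 1 31
f 29 31 30
f 30 31 32
f 30 32 4
f 31 1 33
f 31 33 32
f 32 33 34
f 32 34 4
f 33 1 2
f 33 2 34
f 34 2 3
f 34 3 4
f 36 35 39
f 36 39 37
f 37 39 40
f 37 40 38
f 39 35 41
f 39 41 40
f 40 41 42
f 40 42 38
f 41 35 43
f 41 43 42
f 42 43 44
f 42 44 38
f 43 35 45
f 43 45 44
f 44 45 46
f 44 46 38
f 45 35 47
f 45 47 46
f 46 47 48
f 46 48 38
f 47 35 49
f 47 49 48
f 48 49 50
f 48 50 38
f 49 35 51
f 49 51 50
f 50 51 52
f 50 52 38
f 51 35 36
f 51 36 52
f 52 36 37
f 52 37 38
f 54 53 56
f 54 56 55
f 56 53 57
f 56 57 55
f 57 53 58
f 57 58 55
f 58 53 59
f 58 59 55
f 59 53 60
f 59 60 55
f 60 53 61
f 60 61 55
f 61 53 62
f 61 62 55
f 62 53 63
f 62 63 55
f 63 53 64
f 63 64 55
f 64 53 65
f 64 65 55
f 65 53 66
f 65 66 55
f 66 53 67
f 66 67 55
f 67 53 68
f 67 68 55
f 68 53 69
f 68 69 55
f 69 53 54
f 69 54 55
f 71 73 70
f 74 71 70
f 70 73 72
f 72 74 70
f 71 77 73
f 75 71 74
f 75 77 71
f 73 77 72
f 76 74 72
f 72 77 76
f 76 75 74
f 77 75 76
f 79 78 82
f 79 82 80
f 80 82 83
f 80 83 81
f 82 78 84
f 82 84 83
f 83 84 85
f 83 85 81
f 84 78 86
f 84 86 85
f 85 86 87
f 85 87 81
f 86 78 88
f 86 88 87
f 87 88 89
f 87 89 81
f 88 78 90
f 88 90 89
f 89 90 91
f 89 91 81
f 90 78 92
f 90 92 91
f 91 92 93
f 91 93 81
f 92 78 94
f 92 94 93
f 93 94 95
f 93 95 81
f 94 78 79
f 94 79 95
f 95 79 80
f 95 80 81



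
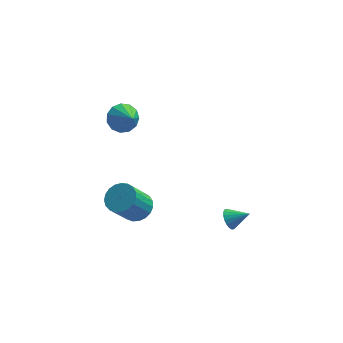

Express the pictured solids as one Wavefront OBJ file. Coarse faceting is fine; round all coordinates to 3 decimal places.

v -1.78 -2.496 -4.147
v -1.124 -2.035 -3.582
v -1.945 -2.943 -1.888
v -2.6 -3.404 -2.453
v -1.433 -1.769 -3.589
v -2.254 -2.677 -1.895
v -1.801 -1.628 -3.692
v -2.622 -2.537 -1.998
v -2.166 -1.637 -3.874
v -2.987 -2.546 -2.18
v -2.464 -1.795 -4.103
v -3.284 -2.704 -2.409
v -2.643 -2.074 -4.339
v -3.464 -2.983 -2.645
v -2.673 -2.426 -4.543
v -3.494 -3.335 -2.849
v -2.549 -2.79 -4.678
v -3.37 -3.699 -2.984
v -2.292 -3.103 -4.721
v -3.113 -4.012 -3.027
v -1.946 -3.311 -4.665
v -2.767 -4.22 -2.971
v -1.571 -3.378 -4.519
v -2.392 -4.287 -2.825
v -1.233 -3.292 -4.309
v -2.053 -4.201 -2.615
v -0.989 -3.069 -4.071
v -1.809 -3.978 -2.377
v -0.881 -2.747 -3.846
v -1.702 -3.655 -2.152
v -0.929 -2.381 -3.673
v -1.75 -3.289 -1.98
v -3.336 4.394 -2.624
v -2.419 4.761 -2.879
v -2.604 3.266 -1.616
v -2.591 5.06 -2.419
v -3 5.148 -2.024
v -3.515 4.996 -1.82
v -3.973 4.653 -1.87
v -4.229 4.228 -2.16
v -4.202 3.855 -2.597
v -3.9 3.654 -3.042
v -3.418 3.687 -3.355
v -2.911 3.945 -3.435
v -2.539 4.345 -3.258
v 3.36 -3.162 -4.147
v 3.688 -2.919 -4.703
v 4.46 -3.198 -3.513
v 3.61 -2.663 -4.552
v 3.482 -2.506 -4.321
v 3.33 -2.479 -4.056
v 3.184 -2.587 -3.808
v 3.073 -2.809 -3.628
v 3.018 -3.101 -3.55
v 3.032 -3.405 -3.591
v 3.11 -3.661 -3.741
v 3.238 -3.818 -3.972
v 3.39 -3.845 -4.238
v 3.536 -3.737 -4.485
v 3.647 -3.515 -4.666
v 3.702 -3.223 -4.743
f 2 1 5
f 2 5 3
f 3 5 6
f 3 6 4
f 5 1 7
f 5 7 6
f 6 7 8
f 6 8 4
f 7 1 9
f 7 9 8
f 8 9 10
f 8 10 4
f 9 1 11
f 9 11 10
f 10 11 12
f 10 12 4
f 11 1 13
f 11 13 12
f 12 13 14
f 12 14 4
f 13 1 15
f 13 15 14
f 14 15 16
f 14 16 4
f 15 1 17
f 15 17 16
f 16 17 18
f 16 18 4
f 17 1 19
f 17 19 18
f 18 19 20
f 18 20 4
f 19 1 21
f 19 21 20
f 20 21 22
f 20 22 4
f 21 1 23
f 21 23 22
f 22 23 24
f 22 24 4
f 23 1 25
f 23 25 24
f 24 25 26
f 24 26 4
f 25 1 27
f 25 27 26
f 26 27 28
f 26 28 4
f 27 1 29
f 27 29 28
f 28 29 30
f 28 30 4
f 29 1 31
f 29 31 30
f 30 31 32
f 30 32 4
f 31 1 2
f 31 2 32
f 32 2 3
f 32 3 4
f 34 33 36
f 34 36 35
f 36 33 37
f 36 37 35
f 37 33 38
f 37 38 35
f 38 33 39
f 38 39 35
f 39 33 40
f 39 40 35
f 40 33 41
f 40 41 35
f 41 33 42
f 41 42 35
f 42 33 43
f 42 43 35
f 43 33 44
f 43 44 35
f 44 33 45
f 44 45 35
f 45 33 34
f 45 34 35
f 47 46 49
f 47 49 48
f 49 46 50
f 49 50 48
f 50 46 51
f 50 51 48
f 51 46 52
f 51 52 48
f 52 46 53
f 52 53 48
f 53 46 54
f 53 54 48
f 54 46 55
f 54 55 48
f 55 46 56
f 55 56 48
f 56 46 57
f 56 57 48
f 57 46 58
f 57 58 48
f 58 46 59
f 58 59 48
f 59 46 60
f 59 60 48
f 60 46 61
f 60 61 48
f 61 46 47
f 61 47 48



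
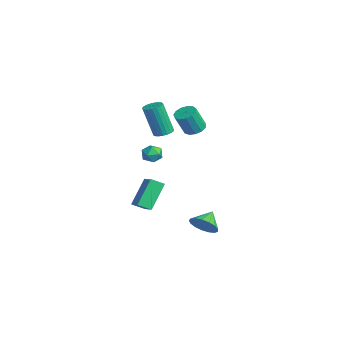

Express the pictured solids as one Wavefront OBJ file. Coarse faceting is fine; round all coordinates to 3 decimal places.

v -0.597 -1.626 2.658
v -0.013 -1.829 2.696
v -0.338 -2.377 4.76
v -0.923 -2.174 4.722
v 0.012 -1.582 2.766
v -0.314 -2.129 4.83
v -0.069 -1.343 2.817
v -0.395 -1.89 4.881
v -0.241 -1.152 2.84
v -0.567 -1.7 4.904
v -0.475 -1.044 2.832
v -0.801 -1.591 4.896
v -0.73 -1.036 2.794
v -1.056 -1.583 4.858
v -0.962 -1.13 2.732
v -1.288 -1.678 4.796
v -1.131 -1.311 2.658
v -1.456 -1.858 4.722
v -1.207 -1.545 2.583
v -1.533 -2.093 4.647
v -1.178 -1.794 2.522
v -1.504 -2.341 4.586
v -1.049 -2.014 2.484
v -1.375 -2.561 4.548
v -0.841 -2.166 2.476
v -1.167 -2.714 4.54
v -0.592 -2.226 2.5
v -0.917 -2.773 4.564
v -0.343 -2.181 2.551
v -0.668 -2.729 4.615
v -0.138 -2.041 2.62
v -0.464 -2.589 4.684
v 1.991 -0.059 -3.932
v 2.664 0.58 -3.99
v 1.309 0.719 -3.268
v 2.41 0.661 -4.346
v 2.059 0.577 -4.607
v 1.693 0.347 -4.714
v 1.396 0.024 -4.642
v 1.235 -0.318 -4.407
v 1.247 -0.601 -4.063
v 1.429 -0.759 -3.689
v 1.741 -0.757 -3.371
v 2.11 -0.596 -3.182
v 2.451 -0.311 -3.164
v 2.688 0.031 -3.323
v 2.765 0.353 -3.62
v -2.565 -2.192 -2.036
v -1.355 -2.173 -1.459
v -2.372 -1.402 -2.466
v -1.163 -1.383 -1.889
v -1.797 -3.237 -3.611
v -0.588 -3.218 -3.034
v -1.605 -2.447 -4.041
v -0.395 -2.428 -3.464
v -1.613 -1.735 0.591
v -1.155 -1.594 1.108
v -1.085 -2.726 0.392
v -0.627 -2.585 0.909
v -1.301 -2.724 1.063
v -1.626 -2.112 1.186
v -0.614 -2.208 0.314
v -0.939 -1.596 0.437
v -0.537 -1.887 0.936
v -0.962 -2.206 1.399
v -1.278 -2.114 0.101
v -1.703 -2.433 0.564
v -0.993 0.398 2.531
v -0.308 0.585 2.547
v -0.162 -0.071 3.966
v -0.847 -0.258 3.949
v -0.512 0.889 2.709
v -0.366 0.233 4.127
v -0.869 1.037 2.814
v -0.723 0.381 4.232
v -1.265 0.982 2.829
v -1.119 0.326 4.248
v -1.574 0.742 2.749
v -1.429 0.086 4.168
v -1.699 0.392 2.601
v -1.554 -0.264 4.019
v -1.6 0.045 2.429
v -1.454 -0.612 3.848
v -1.308 -0.191 2.29
v -1.162 -0.847 3.709
v -0.916 -0.239 2.228
v -0.77 -0.896 3.647
v -0.548 -0.085 2.261
v -0.403 -0.742 3.68
v -0.322 0.222 2.38
v -0.176 -0.434 3.799
f 2 1 5
f 2 5 3
f 3 5 6
f 3 6 4
f 5 1 7
f 5 7 6
f 6 7 8
f 6 8 4
f 7 1 9
f 7 9 8
f 8 9 10
f 8 10 4
f 9 1 11
f 9 11 10
f 10 11 12
f 10 12 4
f 11 1 13
f 11 13 12
f 12 13 14
f 12 14 4
f 13 1 15
f 13 15 14
f 14 15 16
f 14 16 4
f 15 1 17
f 15 17 16
f 16 17 18
f 16 18 4
f 17 1 19
f 17 19 18
f 18 19 20
f 18 20 4
f 19 1 21
f 19 21 20
f 20 21 22
f 20 22 4
f 21 1 23
f 21 23 22
f 22 23 24
f 22 24 4
f 23 1 25
f 23 25 24
f 24 25 26
f 24 26 4
f 25 1 27
f 25 27 26
f 26 27 28
f 26 28 4
f 27 1 29
f 27 29 28
f 28 29 30
f 28 30 4
f 29 1 31
f 29 31 30
f 30 31 32
f 30 32 4
f 31 1 2
f 31 2 32
f 32 2 3
f 32 3 4
f 34 33 36
f 34 36 35
f 36 33 37
f 36 37 35
f 37 33 38
f 37 38 35
f 38 33 39
f 38 39 35
f 39 33 40
f 39 40 35
f 40 33 41
f 40 41 35
f 41 33 42
f 41 42 35
f 42 33 43
f 42 43 35
f 43 33 44
f 43 44 35
f 44 33 45
f 44 45 35
f 45 33 46
f 45 46 35
f 46 33 47
f 46 47 35
f 47 33 34
f 47 34 35
f 49 51 48
f 52 49 48
f 48 51 50
f 50 52 48
f 49 55 51
f 53 49 52
f 53 55 49
f 51 55 50
f 54 52 50
f 50 55 54
f 54 53 52
f 55 53 54
f 56 67 61
f 56 61 57
f 56 57 63
f 56 63 66
f 56 66 67
f 57 61 65
f 61 67 60
f 67 66 58
f 66 63 62
f 63 57 64
f 59 65 60
f 59 60 58
f 59 58 62
f 59 62 64
f 59 64 65
f 60 65 61
f 58 60 67
f 62 58 66
f 64 62 63
f 65 64 57
f 69 68 72
f 69 72 70
f 70 72 73
f 70 73 71
f 72 68 74
f 72 74 73
f 73 74 75
f 73 75 71
f 74 68 76
f 74 76 75
f 75 76 77
f 75 77 71
f 76 68 78
f 76 78 77
f 77 78 79
f 77 79 71
f 78 68 80
f 78 80 79
f 79 80 81
f 79 81 71
f 80 68 82
f 80 82 81
f 81 82 83
f 81 83 71
f 82 68 84
f 82 84 83
f 83 84 85
f 83 85 71
f 84 68 86
f 84 86 85
f 85 86 87
f 85 87 71
f 86 68 88
f 86 88 87
f 87 88 89
f 87 89 71
f 88 68 90
f 88 90 89
f 89 90 91
f 89 91 71
f 90 68 69
f 90 69 91
f 91 69 70
f 91 70 71



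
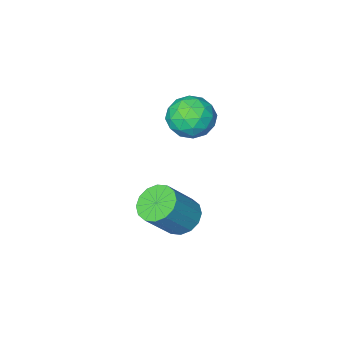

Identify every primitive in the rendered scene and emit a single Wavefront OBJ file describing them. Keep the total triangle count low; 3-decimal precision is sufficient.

v -2.059 3.818 -2.229
v -1.31 4.138 -2.876
v 0.069 4.261 -1.217
v -0.681 3.942 -0.571
v -1.551 4.589 -2.709
v -0.173 4.712 -1.05
v -1.929 4.834 -2.413
v -0.551 4.957 -0.755
v -2.341 4.806 -2.068
v -0.963 4.93 -0.41
v -2.678 4.514 -1.766
v -1.3 4.638 -0.108
v -2.849 4.036 -1.589
v -1.471 4.159 0.07
v -2.809 3.499 -1.583
v -1.43 3.622 0.076
v -2.567 3.048 -1.75
v -1.189 3.171 -0.091
v -2.189 2.803 -2.045
v -0.811 2.926 -0.387
v -1.777 2.83 -2.39
v -0.399 2.954 -0.732
v -1.44 3.122 -2.692
v -0.062 3.246 -1.034
v -1.269 3.601 -2.87
v 0.109 3.724 -1.211
v -4.309 2.685 3.711
v -3.511 3.355 4.324
v -2.889 2.105 2.496
v -2.091 2.775 3.109
v -2.571 1.79 3.62
v -3.449 2.149 4.371
v -2.951 3.311 2.449
v -3.829 3.67 3.2
v -2.672 3.743 3.544
v -2.437 2.803 4.267
v -3.963 2.657 2.553
v -3.728 1.717 3.276
v -4.034 3.071 4.124
v -2.366 2.389 2.696
v -2.648 1.81 2.996
v -2.179 2.204 3.356
v -3.998 2.362 4.152
v -3.529 2.756 4.512
v -2.976 1.836 4.098
v -2.871 2.704 2.308
v -2.402 3.098 2.668
v -4.221 3.256 3.464
v -3.752 3.65 3.824
v -3.424 3.624 2.722
v -3.072 3.693 4.026
v -2.238 3.352 3.311
v -2.743 3.667 2.924
v -3.259 3.878 3.365
v -2.934 3.14 4.451
v -2.1 2.8 3.737
v -2.382 2.22 4.037
v -2.897 2.431 4.478
v -2.441 3.368 3.992
v -4.3 2.66 3.083
v -3.466 2.32 2.369
v -3.503 3.029 2.342
v -4.018 3.24 2.783
v -4.162 2.108 3.509
v -3.328 1.767 2.794
v -3.141 1.582 3.455
v -3.657 1.793 3.896
v -3.959 2.092 2.828
f 2 1 5
f 2 5 3
f 3 5 6
f 3 6 4
f 5 1 7
f 5 7 6
f 6 7 8
f 6 8 4
f 7 1 9
f 7 9 8
f 8 9 10
f 8 10 4
f 9 1 11
f 9 11 10
f 10 11 12
f 10 12 4
f 11 1 13
f 11 13 12
f 12 13 14
f 12 14 4
f 13 1 15
f 13 15 14
f 14 15 16
f 14 16 4
f 15 1 17
f 15 17 16
f 16 17 18
f 16 18 4
f 17 1 19
f 17 19 18
f 18 19 20
f 18 20 4
f 19 1 21
f 19 21 20
f 20 21 22
f 20 22 4
f 21 1 23
f 21 23 22
f 22 23 24
f 22 24 4
f 23 1 25
f 23 25 24
f 24 25 26
f 24 26 4
f 25 1 2
f 25 2 26
f 26 2 3
f 26 3 4
f 27 64 43
f 64 38 67
f 43 67 32
f 64 67 43
f 27 43 39
f 43 32 44
f 39 44 28
f 43 44 39
f 27 39 48
f 39 28 49
f 48 49 34
f 39 49 48
f 27 48 60
f 48 34 63
f 60 63 37
f 48 63 60
f 27 60 64
f 60 37 68
f 64 68 38
f 60 68 64
f 28 44 55
f 44 32 58
f 55 58 36
f 44 58 55
f 32 67 45
f 67 38 66
f 45 66 31
f 67 66 45
f 38 68 65
f 68 37 61
f 65 61 29
f 68 61 65
f 37 63 62
f 63 34 50
f 62 50 33
f 63 50 62
f 34 49 54
f 49 28 51
f 54 51 35
f 49 51 54
f 30 56 42
f 56 36 57
f 42 57 31
f 56 57 42
f 30 42 40
f 42 31 41
f 40 41 29
f 42 41 40
f 30 40 47
f 40 29 46
f 47 46 33
f 40 46 47
f 30 47 52
f 47 33 53
f 52 53 35
f 47 53 52
f 30 52 56
f 52 35 59
f 56 59 36
f 52 59 56
f 31 57 45
f 57 36 58
f 45 58 32
f 57 58 45
f 29 41 65
f 41 31 66
f 65 66 38
f 41 66 65
f 33 46 62
f 46 29 61
f 62 61 37
f 46 61 62
f 35 53 54
f 53 33 50
f 54 50 34
f 53 50 54
f 36 59 55
f 59 35 51
f 55 51 28
f 59 51 55



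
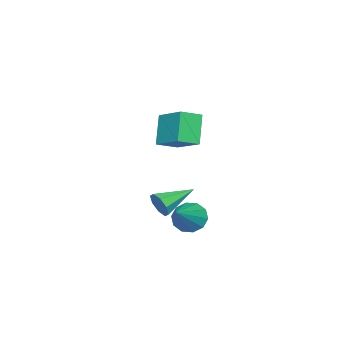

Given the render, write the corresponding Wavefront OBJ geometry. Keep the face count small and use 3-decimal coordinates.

v 3.081 -0.843 -3.544
v 3.562 -0.98 -4.231
v 4.779 -0.637 -2.396
v 3.474 -0.463 -4.194
v 3.236 -0.092 -3.909
v 2.939 -0.007 -3.484
v 2.696 -0.243 -3.082
v 2.6 -0.707 -2.856
v 2.688 -1.224 -2.893
v 2.926 -1.595 -3.179
v 3.223 -1.679 -3.603
v 3.466 -1.444 -4.005
v 2.861 -1.561 0.553
v 1.989 -1.882 1.905
v 3.565 -0.121 1.35
v 2.694 -0.442 2.701
v 3.686 -2.178 0.939
v 2.815 -2.499 2.29
v 4.391 -0.738 1.735
v 3.519 -1.059 3.087
v 2.879 -2.467 -3.26
v 3.209 -2.247 -2.659
v 1.321 -1.553 -2.74
v 3.276 -1.895 -3.077
v 3.111 -1.878 -3.603
v 2.81 -2.206 -3.927
v 2.549 -2.687 -3.861
v 2.482 -3.039 -3.443
v 2.647 -3.057 -2.918
v 2.948 -2.729 -2.593
f 2 1 4
f 2 4 3
f 4 1 5
f 4 5 3
f 5 1 6
f 5 6 3
f 6 1 7
f 6 7 3
f 7 1 8
f 7 8 3
f 8 1 9
f 8 9 3
f 9 1 10
f 9 10 3
f 10 1 11
f 10 11 3
f 11 1 12
f 11 12 3
f 12 1 2
f 12 2 3
f 14 16 13
f 17 14 13
f 13 16 15
f 15 17 13
f 14 20 16
f 18 14 17
f 18 20 14
f 16 20 15
f 19 17 15
f 15 20 19
f 19 18 17
f 20 18 19
f 22 21 24
f 22 24 23
f 24 21 25
f 24 25 23
f 25 21 26
f 25 26 23
f 26 21 27
f 26 27 23
f 27 21 28
f 27 28 23
f 28 21 29
f 28 29 23
f 29 21 30
f 29 30 23
f 30 21 22
f 30 22 23



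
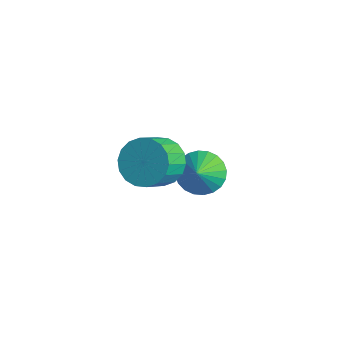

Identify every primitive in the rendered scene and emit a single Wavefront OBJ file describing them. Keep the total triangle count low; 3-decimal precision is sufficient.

v 2.827 -0.079 0.612
v 3.817 -0.113 0.157
v 4.184 -1.155 1.034
v 3.193 -1.121 1.488
v 3.874 0.209 0.516
v 4.24 -0.833 1.392
v 3.723 0.474 0.894
v 4.09 -0.569 1.77
v 3.395 0.629 1.216
v 3.761 -0.413 2.092
v 2.954 0.644 1.418
v 3.321 -0.398 2.294
v 2.488 0.516 1.46
v 2.855 -0.527 2.337
v 2.089 0.27 1.335
v 2.456 -0.772 2.211
v 1.836 -0.045 1.066
v 2.203 -1.087 1.943
v 1.78 -0.367 0.708
v 2.146 -1.409 1.584
v 1.93 -0.631 0.33
v 2.297 -1.674 1.206
v 2.259 -0.787 0.008
v 2.625 -1.829 0.884
v 2.699 -0.802 -0.194
v 3.066 -1.844 0.682
v 3.165 -0.673 -0.237
v 3.532 -1.716 0.64
v 3.564 -0.428 -0.111
v 3.931 -1.47 0.765
v 1.13 3.059 -3.459
v 1.747 3.903 -3.284
v 1.85 2.321 -2.441
v 1.439 3.971 -3.017
v 1.084 3.901 -2.817
v 0.736 3.703 -2.714
v 0.448 3.406 -2.726
v 0.263 3.057 -2.848
v 0.211 2.708 -3.064
v 0.298 2.413 -3.34
v 0.512 2.216 -3.634
v 0.82 2.147 -3.902
v 1.175 2.218 -4.102
v 1.524 2.416 -4.204
v 1.812 2.713 -4.193
v 1.996 3.062 -4.07
v 2.049 3.411 -3.854
v 1.961 3.706 -3.578
f 2 1 5
f 2 5 3
f 3 5 6
f 3 6 4
f 5 1 7
f 5 7 6
f 6 7 8
f 6 8 4
f 7 1 9
f 7 9 8
f 8 9 10
f 8 10 4
f 9 1 11
f 9 11 10
f 10 11 12
f 10 12 4
f 11 1 13
f 11 13 12
f 12 13 14
f 12 14 4
f 13 1 15
f 13 15 14
f 14 15 16
f 14 16 4
f 15 1 17
f 15 17 16
f 16 17 18
f 16 18 4
f 17 1 19
f 17 19 18
f 18 19 20
f 18 20 4
f 19 1 21
f 19 21 20
f 20 21 22
f 20 22 4
f 21 1 23
f 21 23 22
f 22 23 24
f 22 24 4
f 23 1 25
f 23 25 24
f 24 25 26
f 24 26 4
f 25 1 27
f 25 27 26
f 26 27 28
f 26 28 4
f 27 1 29
f 27 29 28
f 28 29 30
f 28 30 4
f 29 1 2
f 29 2 30
f 30 2 3
f 30 3 4
f 32 31 34
f 32 34 33
f 34 31 35
f 34 35 33
f 35 31 36
f 35 36 33
f 36 31 37
f 36 37 33
f 37 31 38
f 37 38 33
f 38 31 39
f 38 39 33
f 39 31 40
f 39 40 33
f 40 31 41
f 40 41 33
f 41 31 42
f 41 42 33
f 42 31 43
f 42 43 33
f 43 31 44
f 43 44 33
f 44 31 45
f 44 45 33
f 45 31 46
f 45 46 33
f 46 31 47
f 46 47 33
f 47 31 48
f 47 48 33
f 48 31 32
f 48 32 33



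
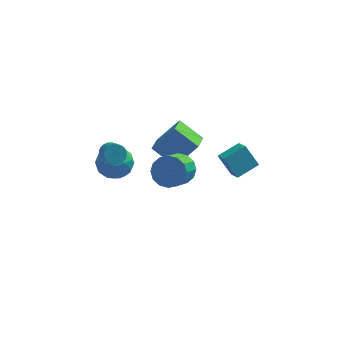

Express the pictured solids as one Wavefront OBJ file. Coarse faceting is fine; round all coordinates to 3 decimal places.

v -0.401 -0.313 -2.532
v -1.774 0.345 -1.516
v -0.132 1.073 -3.067
v -1.505 1.731 -2.051
v 0.905 0.029 -0.989
v -0.468 0.687 0.027
v 1.174 1.415 -1.524
v -0.199 2.073 -0.508
v 2.03 0.949 -2.754
v 2.386 0.086 -2.172
v 3.253 1.754 -2.309
v 3.609 0.891 -1.727
v 2.831 0.429 -4.013
v 3.187 -0.434 -3.431
v 4.054 1.234 -3.568
v 4.41 0.371 -2.986
v -0.188 -2.582 -0.495
v 0.669 -2.456 0.081
v 0.145 -3.792 1.152
v -0.712 -3.918 0.575
v 0.301 -2.133 0.304
v -0.222 -3.468 1.375
v -0.197 -1.93 0.314
v -0.721 -3.265 1.385
v -0.693 -1.901 0.107
v -1.217 -3.236 1.178
v -1.054 -2.056 -0.262
v -1.578 -3.391 0.809
v -1.183 -2.351 -0.693
v -1.706 -3.686 0.378
v -1.045 -2.708 -1.072
v -1.569 -4.044 -0.001
v -0.678 -3.032 -1.295
v -1.201 -4.367 -0.224
v -0.179 -3.235 -1.305
v -0.703 -4.57 -0.234
v 0.317 -3.264 -1.098
v -0.207 -4.599 -0.027
v 0.678 -3.109 -0.729
v 0.154 -4.444 0.342
v 0.806 -2.814 -0.298
v 0.283 -4.149 0.773
v -4.038 2.101 -4.308
v -3.376 2.039 -3.311
v -4.544 0.241 -4.089
v -3.882 0.179 -3.092
v -4.884 0.836 -3.106
v -4.572 1.985 -3.241
v -3.348 0.295 -4.159
v -3.036 1.444 -4.294
v -2.95 0.922 -3.218
v -3.899 1.257 -2.568
v -4.021 1.023 -4.832
v -4.97 1.358 -4.182
v -3.663 2.233 -3.829
v -4.257 0.047 -3.571
v -4.846 0.433 -3.58
v -4.457 0.396 -2.993
v -4.366 2.202 -3.788
v -3.977 2.165 -3.201
v -4.863 1.458 -3.081
v -3.943 0.115 -4.199
v -3.554 0.078 -3.612
v -3.463 1.884 -4.407
v -3.074 1.847 -3.82
v -3.057 0.822 -4.319
v -3.023 1.54 -3.188
v -3.32 0.447 -3.059
v -3.007 0.515 -3.687
v -2.823 1.191 -3.766
v -3.581 1.737 -2.806
v -3.878 0.644 -2.677
v -4.468 1.03 -2.685
v -4.284 1.706 -2.765
v -3.331 1.081 -2.751
v -4.042 1.636 -4.723
v -4.339 0.543 -4.594
v -3.636 0.574 -4.635
v -3.452 1.25 -4.715
v -4.6 1.833 -4.341
v -4.897 0.74 -4.212
v -5.097 1.089 -3.634
v -4.913 1.765 -3.713
v -4.589 1.199 -4.649
v -4.111 -0.173 -1.398
v -3.549 -0.293 -1.723
v -3.187 -1.567 -0.626
v -3.749 -1.447 -0.302
v -3.47 -0.12 -1.548
v -3.109 -1.395 -0.452
v -3.489 0.044 -1.351
v -3.128 -1.23 -0.254
v -3.603 0.176 -1.161
v -3.241 -1.099 -0.064
v -3.794 0.254 -1.007
v -3.432 -1.021 0.09
v -4.033 0.267 -0.913
v -3.672 -1.007 0.184
v -4.284 0.214 -0.892
v -3.923 -1.061 0.205
v -4.509 0.101 -0.949
v -4.147 -1.173 0.148
v -4.673 -0.053 -1.074
v -4.311 -1.327 0.023
v -4.751 -0.225 -1.248
v -4.39 -1.5 -0.152
v -4.732 -0.39 -1.446
v -4.371 -1.664 -0.349
v -4.619 -0.521 -1.636
v -4.257 -1.796 -0.539
v -4.428 -0.599 -1.79
v -4.066 -1.874 -0.693
v -4.188 -0.613 -1.884
v -3.827 -1.887 -0.787
v -3.937 -0.559 -1.905
v -3.576 -1.834 -0.808
v -3.713 -0.447 -1.848
v -3.351 -1.721 -0.751
f 2 4 1
f 5 2 1
f 1 4 3
f 3 5 1
f 2 8 4
f 6 2 5
f 6 8 2
f 4 8 3
f 7 5 3
f 3 8 7
f 7 6 5
f 8 6 7
f 10 12 9
f 13 10 9
f 9 12 11
f 11 13 9
f 10 16 12
f 14 10 13
f 14 16 10
f 12 16 11
f 15 13 11
f 11 16 15
f 15 14 13
f 16 14 15
f 18 17 21
f 18 21 19
f 19 21 22
f 19 22 20
f 21 17 23
f 21 23 22
f 22 23 24
f 22 24 20
f 23 17 25
f 23 25 24
f 24 25 26
f 24 26 20
f 25 17 27
f 25 27 26
f 26 27 28
f 26 28 20
f 27 17 29
f 27 29 28
f 28 29 30
f 28 30 20
f 29 17 31
f 29 31 30
f 30 31 32
f 30 32 20
f 31 17 33
f 31 33 32
f 32 33 34
f 32 34 20
f 33 17 35
f 33 35 34
f 34 35 36
f 34 36 20
f 35 17 37
f 35 37 36
f 36 37 38
f 36 38 20
f 37 17 39
f 37 39 38
f 38 39 40
f 38 40 20
f 39 17 41
f 39 41 40
f 40 41 42
f 40 42 20
f 41 17 18
f 41 18 42
f 42 18 19
f 42 19 20
f 43 80 59
f 80 54 83
f 59 83 48
f 80 83 59
f 43 59 55
f 59 48 60
f 55 60 44
f 59 60 55
f 43 55 64
f 55 44 65
f 64 65 50
f 55 65 64
f 43 64 76
f 64 50 79
f 76 79 53
f 64 79 76
f 43 76 80
f 76 53 84
f 80 84 54
f 76 84 80
f 44 60 71
f 60 48 74
f 71 74 52
f 60 74 71
f 48 83 61
f 83 54 82
f 61 82 47
f 83 82 61
f 54 84 81
f 84 53 77
f 81 77 45
f 84 77 81
f 53 79 78
f 79 50 66
f 78 66 49
f 79 66 78
f 50 65 70
f 65 44 67
f 70 67 51
f 65 67 70
f 46 72 58
f 72 52 73
f 58 73 47
f 72 73 58
f 46 58 56
f 58 47 57
f 56 57 45
f 58 57 56
f 46 56 63
f 56 45 62
f 63 62 49
f 56 62 63
f 46 63 68
f 63 49 69
f 68 69 51
f 63 69 68
f 46 68 72
f 68 51 75
f 72 75 52
f 68 75 72
f 47 73 61
f 73 52 74
f 61 74 48
f 73 74 61
f 45 57 81
f 57 47 82
f 81 82 54
f 57 82 81
f 49 62 78
f 62 45 77
f 78 77 53
f 62 77 78
f 51 69 70
f 69 49 66
f 70 66 50
f 69 66 70
f 52 75 71
f 75 51 67
f 71 67 44
f 75 67 71
f 86 85 89
f 86 89 87
f 87 89 90
f 87 90 88
f 89 85 91
f 89 91 90
f 90 91 92
f 90 92 88
f 91 85 93
f 91 93 92
f 92 93 94
f 92 94 88
f 93 85 95
f 93 95 94
f 94 95 96
f 94 96 88
f 95 85 97
f 95 97 96
f 96 97 98
f 96 98 88
f 97 85 99
f 97 99 98
f 98 99 100
f 98 100 88
f 99 85 101
f 99 101 100
f 100 101 102
f 100 102 88
f 101 85 103
f 101 103 102
f 102 103 104
f 102 104 88
f 103 85 105
f 103 105 104
f 104 105 106
f 104 106 88
f 105 85 107
f 105 107 106
f 106 107 108
f 106 108 88
f 107 85 109
f 107 109 108
f 108 109 110
f 108 110 88
f 109 85 111
f 109 111 110
f 110 111 112
f 110 112 88
f 111 85 113
f 111 113 112
f 112 113 114
f 112 114 88
f 113 85 115
f 113 115 114
f 114 115 116
f 114 116 88
f 115 85 117
f 115 117 116
f 116 117 118
f 116 118 88
f 117 85 86
f 117 86 118
f 118 86 87
f 118 87 88



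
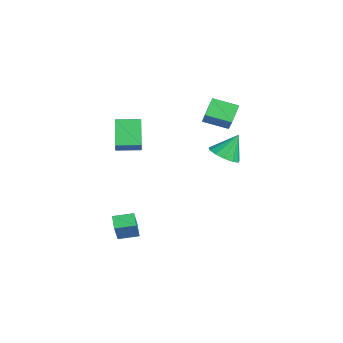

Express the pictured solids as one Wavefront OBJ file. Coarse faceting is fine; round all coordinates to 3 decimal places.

v -0.456 -3.598 2.86
v 0.132 -3.748 3.578
v -0.098 -2.183 2.861
v 0.49 -2.332 3.579
v 1.01 -3.968 1.581
v 1.598 -4.117 2.299
v 1.368 -2.552 1.582
v 1.956 -2.702 2.3
v 0.308 2.614 -0.159
v 1.048 3.232 -0.493
v 0.212 3.526 1.319
v 0.552 3.464 -0.668
v -0.022 3.426 -0.682
v -0.49 3.13 -0.529
v -0.706 2.67 -0.26
v -0.599 2.193 0.042
v -0.205 1.849 0.279
v 0.352 1.748 0.378
v 0.895 1.922 0.306
v 1.252 2.315 0.086
v 1.309 2.804 -0.212
v 2.538 -4.278 -4.714
v 1.76 -4.195 -4.193
v 2.787 -3.087 -4.53
v 2.009 -3.005 -4.01
v 3.511 -4.715 -3.19
v 2.733 -4.633 -2.67
v 3.76 -3.525 -3.007
v 2.982 -3.442 -2.486
v -0.386 1.918 3.685
v 0.604 1.796 4.724
v 0.267 3.293 3.224
v 1.257 3.171 4.263
v 0.423 1.249 2.837
v 1.413 1.127 3.876
v 1.076 2.624 2.376
v 2.066 2.502 3.415
f 2 4 1
f 5 2 1
f 1 4 3
f 3 5 1
f 2 8 4
f 6 2 5
f 6 8 2
f 4 8 3
f 7 5 3
f 3 8 7
f 7 6 5
f 8 6 7
f 10 9 12
f 10 12 11
f 12 9 13
f 12 13 11
f 13 9 14
f 13 14 11
f 14 9 15
f 14 15 11
f 15 9 16
f 15 16 11
f 16 9 17
f 16 17 11
f 17 9 18
f 17 18 11
f 18 9 19
f 18 19 11
f 19 9 20
f 19 20 11
f 20 9 21
f 20 21 11
f 21 9 10
f 21 10 11
f 23 25 22
f 26 23 22
f 22 25 24
f 24 26 22
f 23 29 25
f 27 23 26
f 27 29 23
f 25 29 24
f 28 26 24
f 24 29 28
f 28 27 26
f 29 27 28
f 31 33 30
f 34 31 30
f 30 33 32
f 32 34 30
f 31 37 33
f 35 31 34
f 35 37 31
f 33 37 32
f 36 34 32
f 32 37 36
f 36 35 34
f 37 35 36

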